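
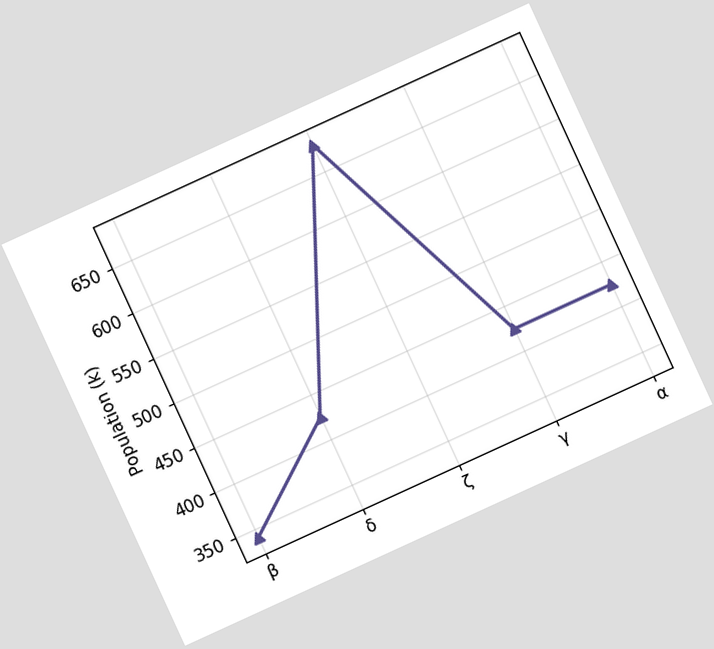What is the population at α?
The chart is tilted about 25° counter-clockwise. At α, the line is at 425k.

425k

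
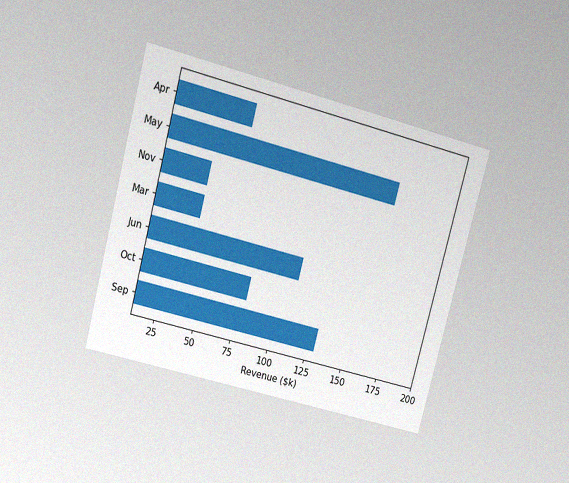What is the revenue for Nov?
$40k

The chart is tilted about 15° clockwise and viewed slightly from above, with some photo noise. Reading along the chart's x-axis, the Nov bar reaches $40k.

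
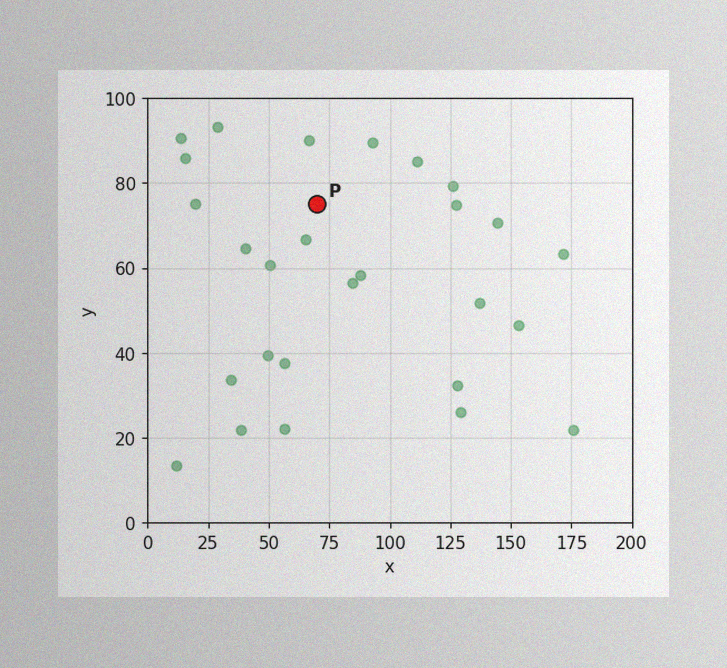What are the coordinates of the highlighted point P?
(70, 75)

The image has some photo noise and uneven lighting. Following the gridlines from P to each axis, P sits at (70, 75).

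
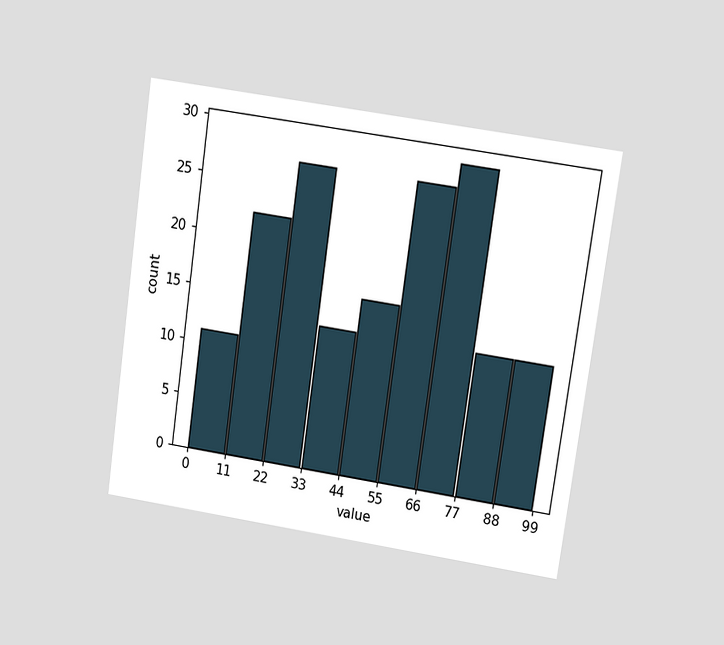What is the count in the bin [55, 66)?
The chart is tilted about 8° clockwise and viewed at a slight angle. The [55, 66) bin has height 27.

27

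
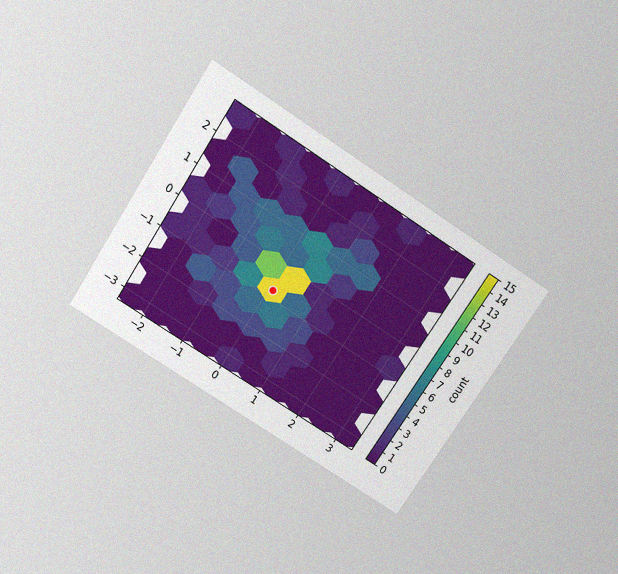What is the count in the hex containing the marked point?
The chart is tilted about 33° clockwise and viewed slightly from above, with some photo noise. The marked hex reads 15 on the colorbar.

15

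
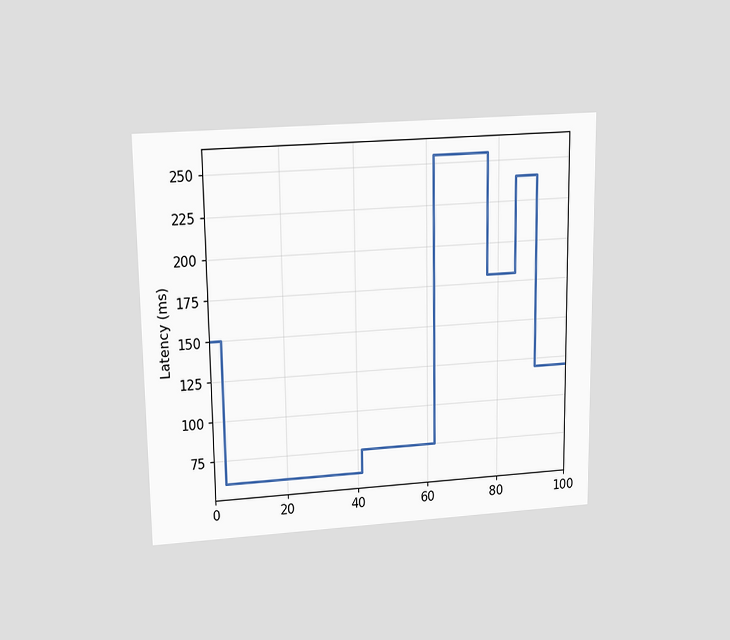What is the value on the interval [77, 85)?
The chart is viewed slightly from above. On [77, 85) the step sits at 180ms.

180ms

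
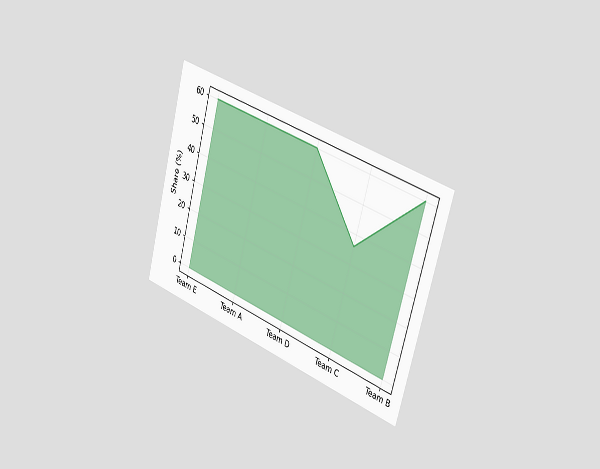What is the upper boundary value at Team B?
60%

The chart is tilted about 16° clockwise and viewed slightly from the right. At Team B the upper boundary is at 60%.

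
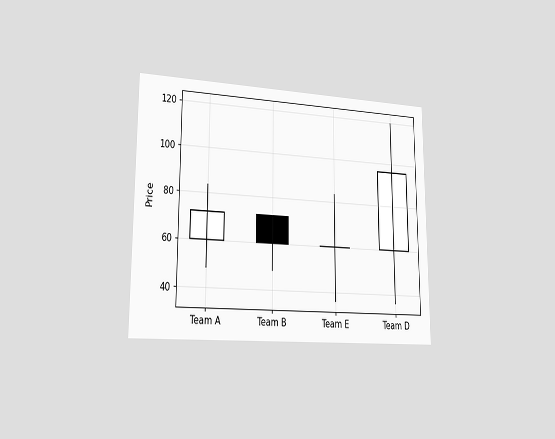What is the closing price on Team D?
The chart is viewed slightly from the left. The Team D candle closes at 96.

96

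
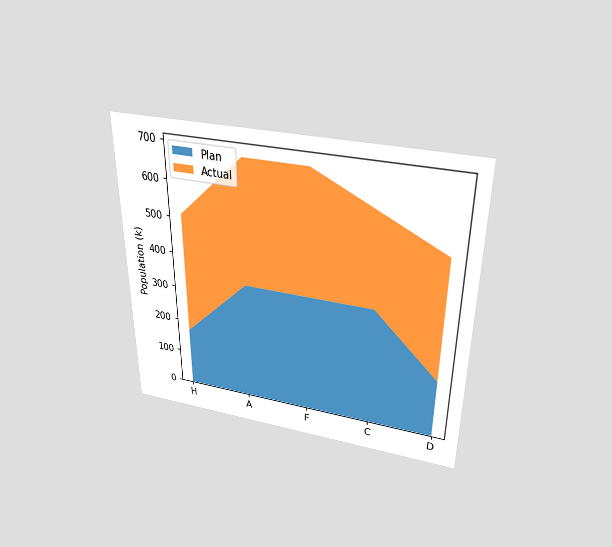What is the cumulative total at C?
595k

The chart is viewed slightly from above. The stacked total at C reaches 595k.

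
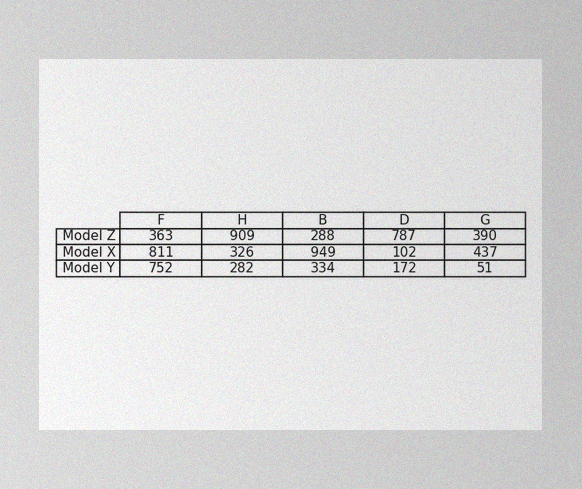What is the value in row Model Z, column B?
288

The image has some photo noise and uneven lighting. The (Model Z, B) cell reads 288.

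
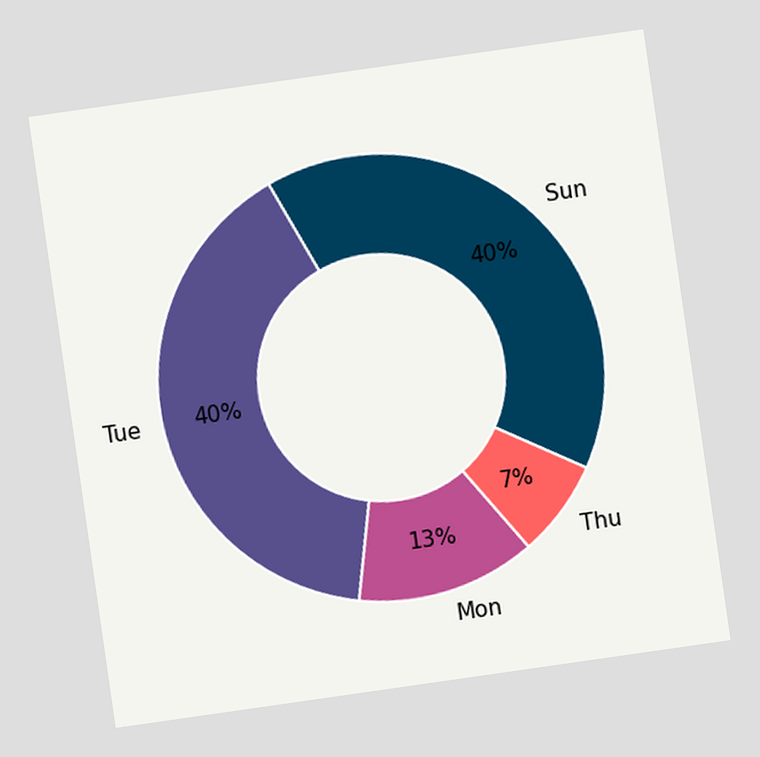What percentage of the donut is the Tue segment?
40%

The chart is tilted about 8° counter-clockwise. The Tue segment takes up 40% of the ring.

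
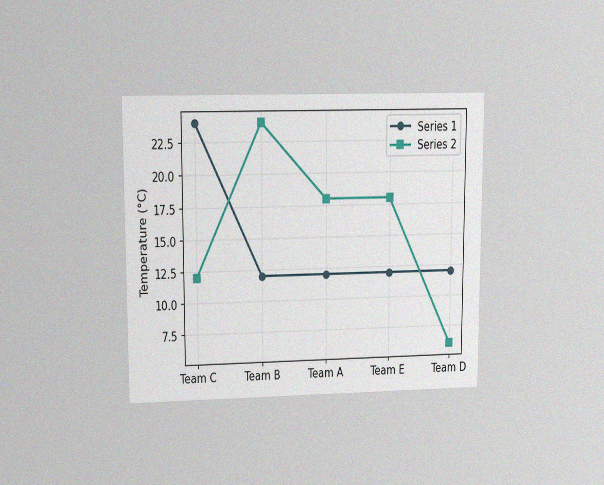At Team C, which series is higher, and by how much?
The chart is viewed at a slight angle, with some photo noise. At Team C, Series 1 sits above the other line by 12°C.

Series 1, by 12°C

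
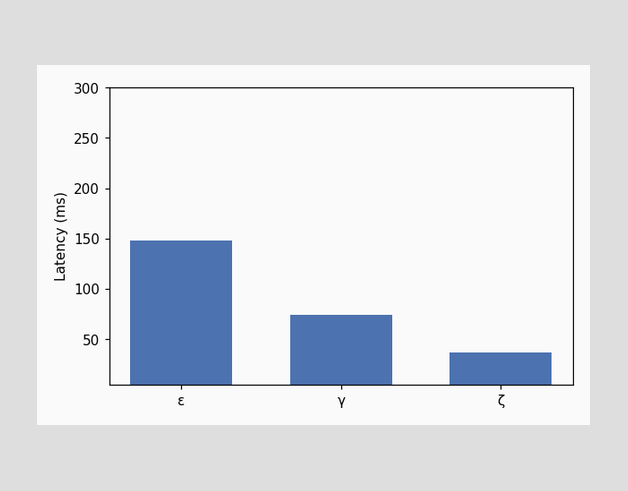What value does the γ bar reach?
Reading along the chart's y-axis, the γ bar reaches 74ms.

74ms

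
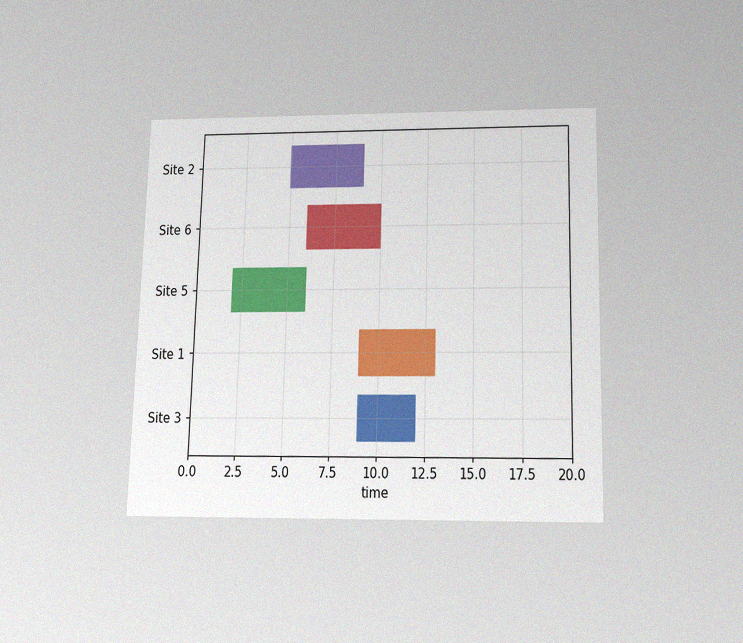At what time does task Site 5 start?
The chart is viewed slightly from below, with some photo noise. The Site 5 bar begins at t=2.

2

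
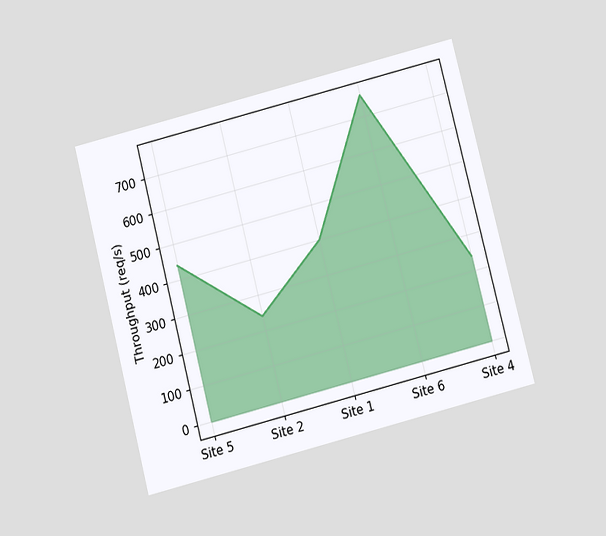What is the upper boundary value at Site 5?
440req/s

The chart is tilted about 14° counter-clockwise and viewed slightly from below. At Site 5 the upper boundary is at 440req/s.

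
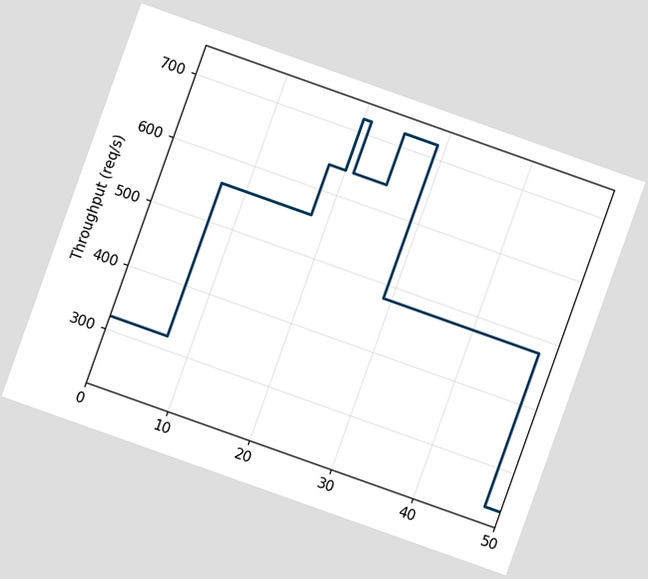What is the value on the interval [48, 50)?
The chart is tilted about 20° clockwise. On [48, 50) the step sits at 240req/s.

240req/s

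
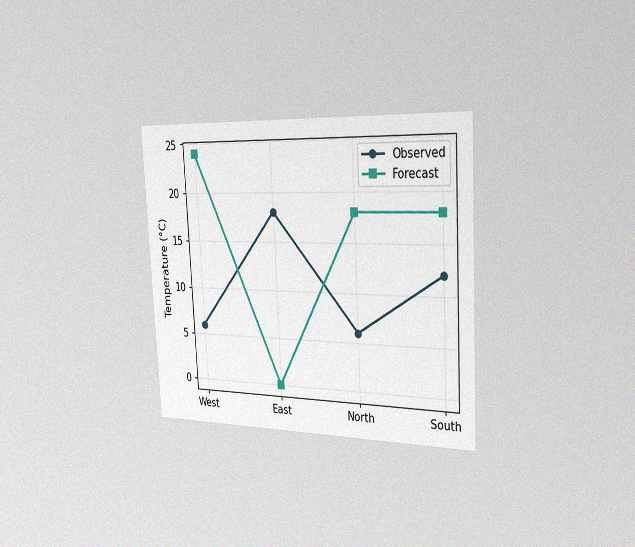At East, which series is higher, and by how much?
The chart is tilted about 3° counter-clockwise and viewed slightly from the right, with some photo noise. At East, Observed sits above the other line by 18°C.

Observed, by 18°C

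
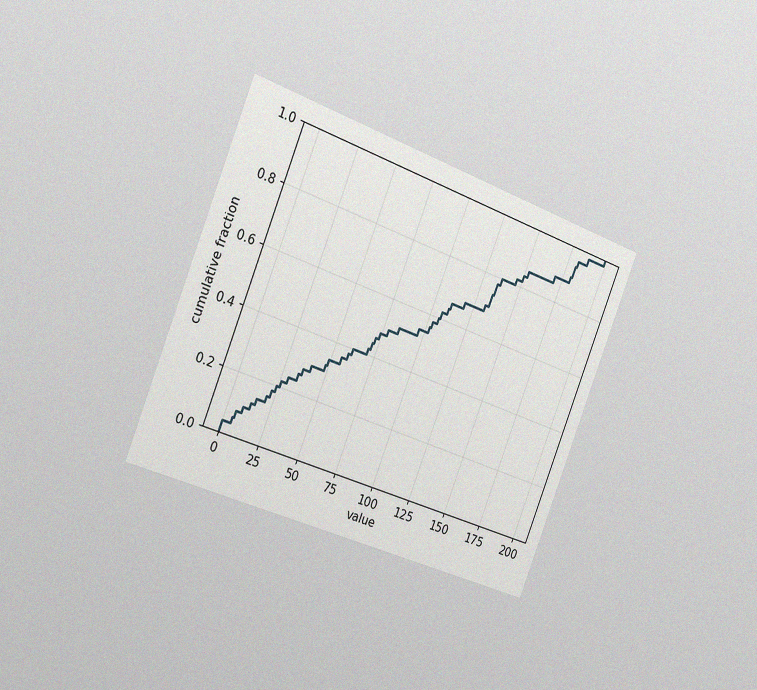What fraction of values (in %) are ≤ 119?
68%

The chart is tilted about 22° clockwise and viewed slightly from the left, with some photo noise. At x=119 the ECDF step is at 68%.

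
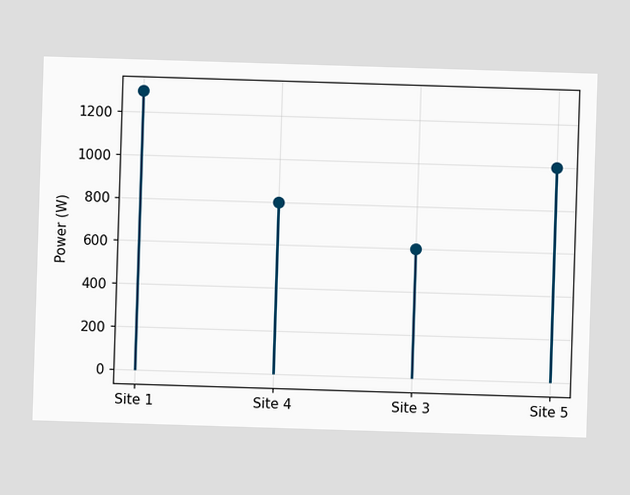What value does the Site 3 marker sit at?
600W

The Site 3 marker sits at 600W.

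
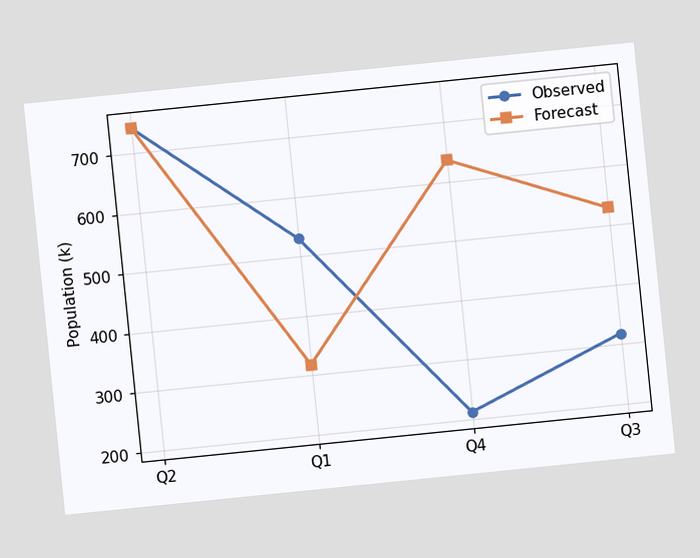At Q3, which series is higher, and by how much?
The chart is tilted about 6° counter-clockwise. At Q3, Forecast sits above the other line by 212k.

Forecast, by 212k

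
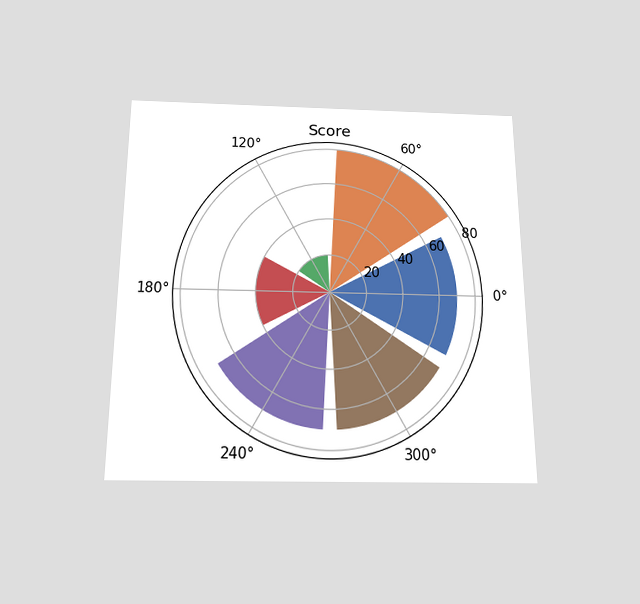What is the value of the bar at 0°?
70

The chart is viewed slightly from below. The bar at 0° reaches 70 on the radial axis.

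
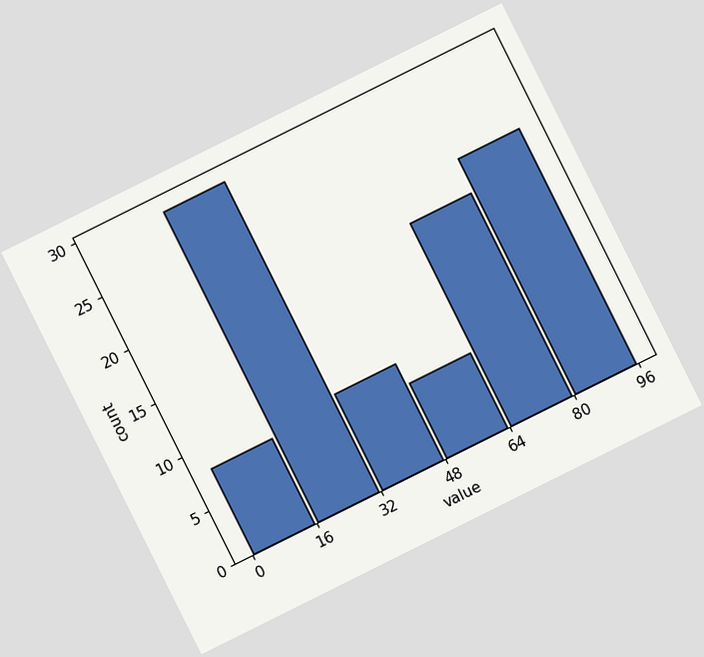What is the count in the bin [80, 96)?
22

The chart is tilted about 26° counter-clockwise. The [80, 96) bin has height 22.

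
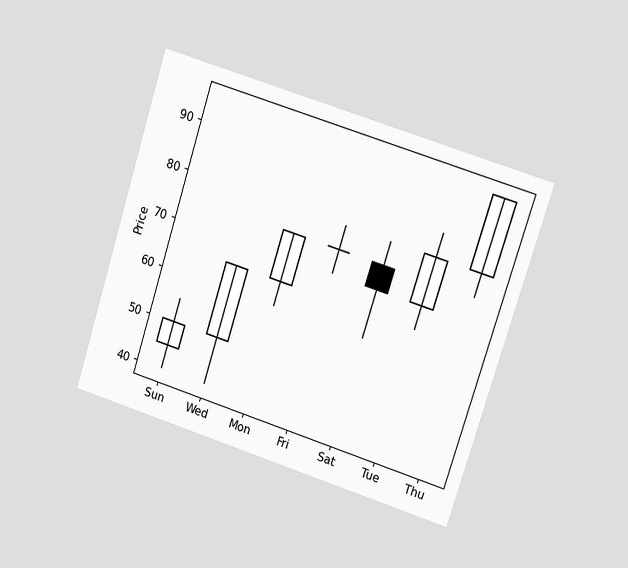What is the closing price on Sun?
50

The chart is tilted about 18° clockwise and viewed at a slight angle. The Sun candle closes at 50.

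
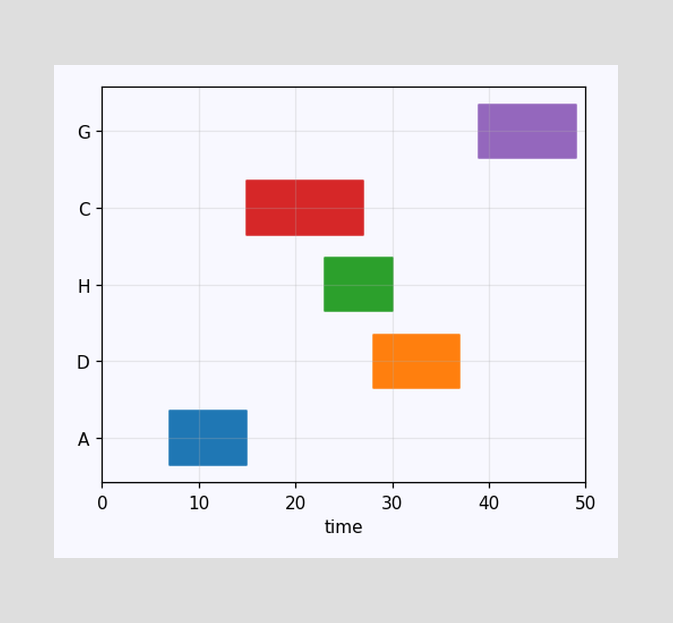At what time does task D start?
28

The D bar begins at t=28.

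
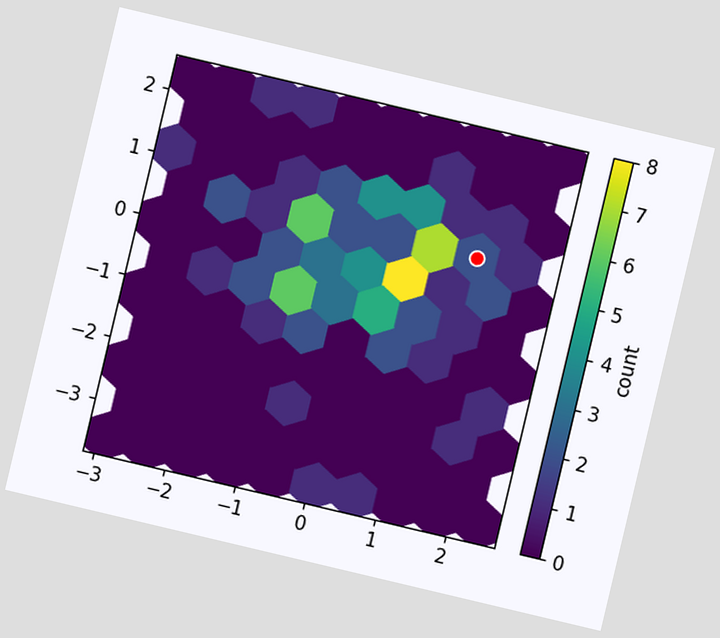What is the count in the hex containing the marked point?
The chart is tilted about 13° clockwise. The marked hex reads 2 on the colorbar.

2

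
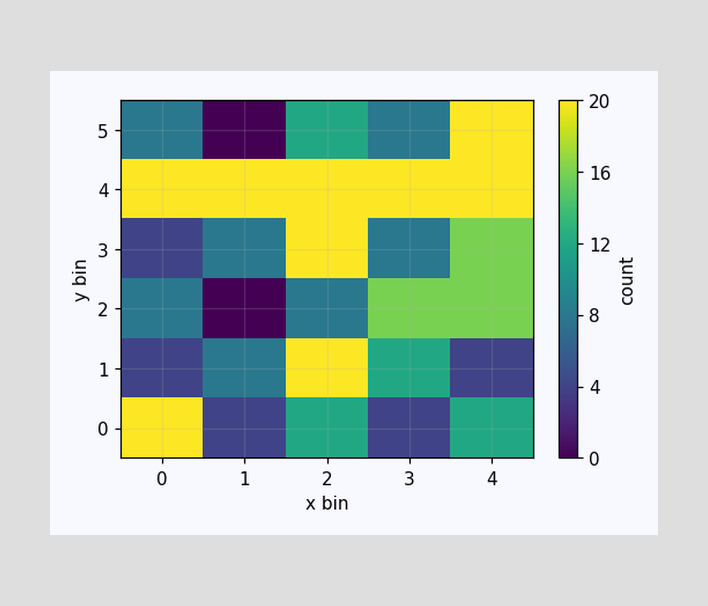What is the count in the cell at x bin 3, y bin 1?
12

Matching the cell (3, 1) against the colorbar gives 12.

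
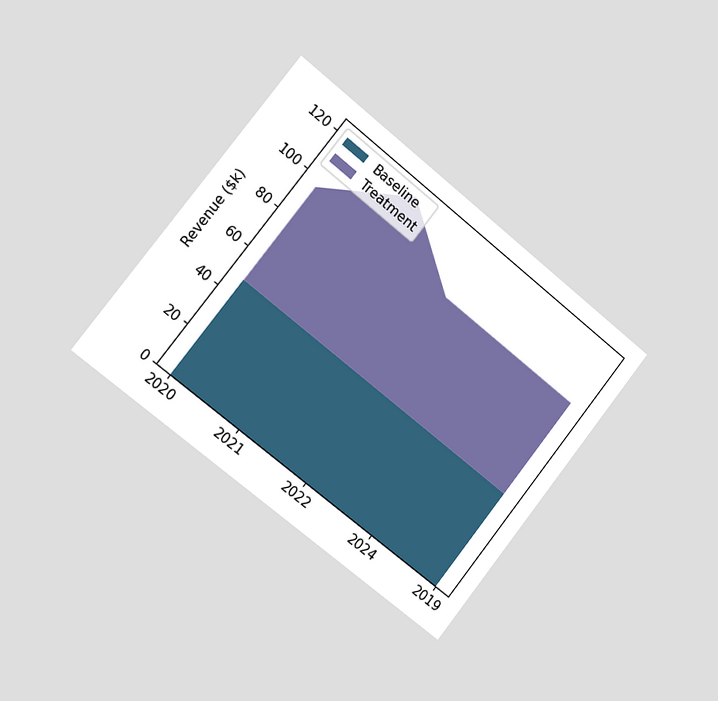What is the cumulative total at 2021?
The chart is tilted about 39° clockwise and viewed slightly from the left. The stacked total at 2021 reaches $120k.

$120k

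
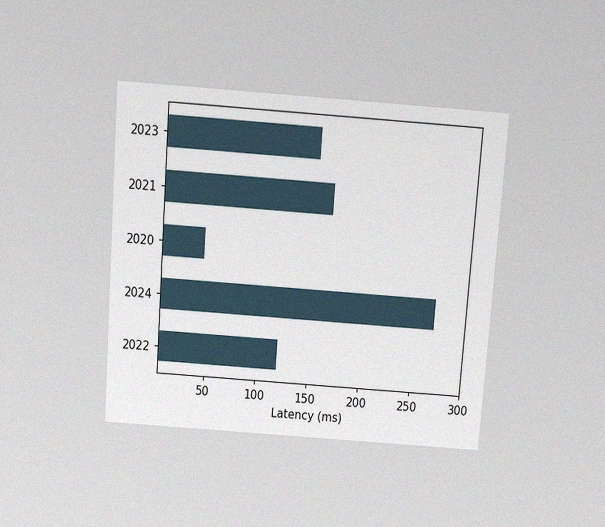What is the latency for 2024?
The chart is tilted about 4° clockwise and viewed slightly from above, with some photo noise. Reading along the chart's x-axis, the 2024 bar reaches 270ms.

270ms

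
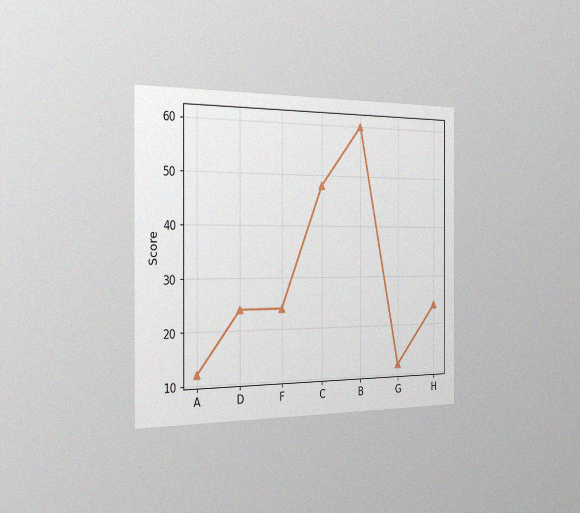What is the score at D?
The chart is viewed slightly from the left, with some photo noise. At D, the line is at 24.

24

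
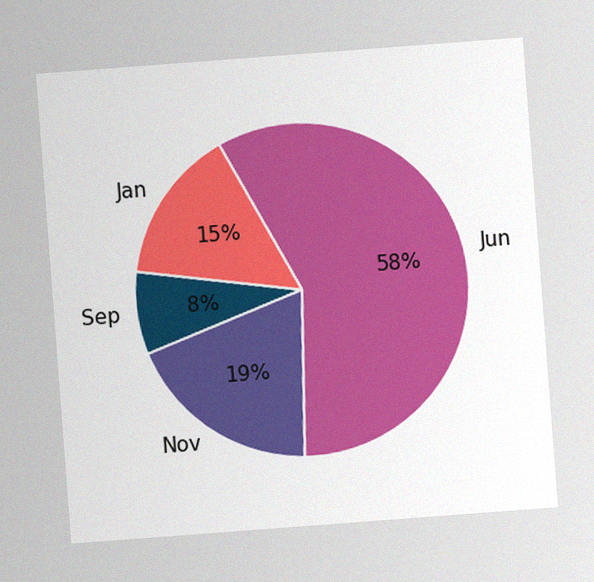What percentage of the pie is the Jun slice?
58%

The chart is tilted about 4° counter-clockwise, with some photo noise. The Jun slice takes up 58% of the pie.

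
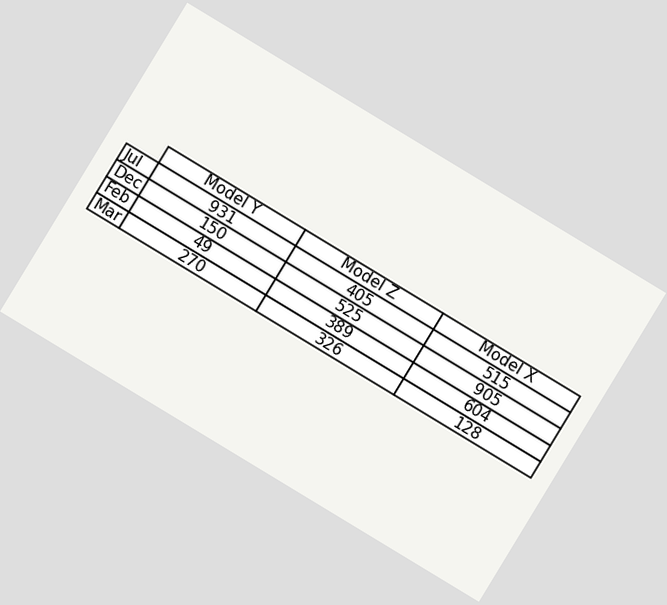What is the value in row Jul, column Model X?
515

The chart is tilted about 31° clockwise. The (Jul, Model X) cell reads 515.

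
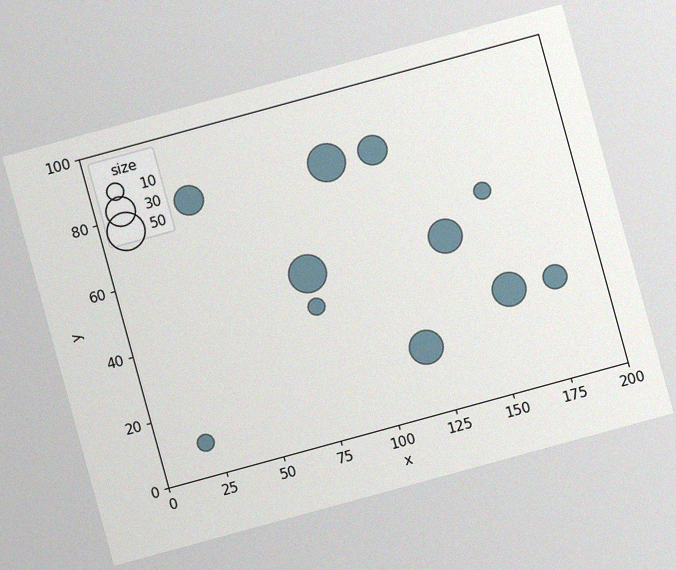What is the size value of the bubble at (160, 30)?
40

The chart is tilted about 15° counter-clockwise, with some photo noise. Matching the bubble at (160, 30) against the size legend gives 40.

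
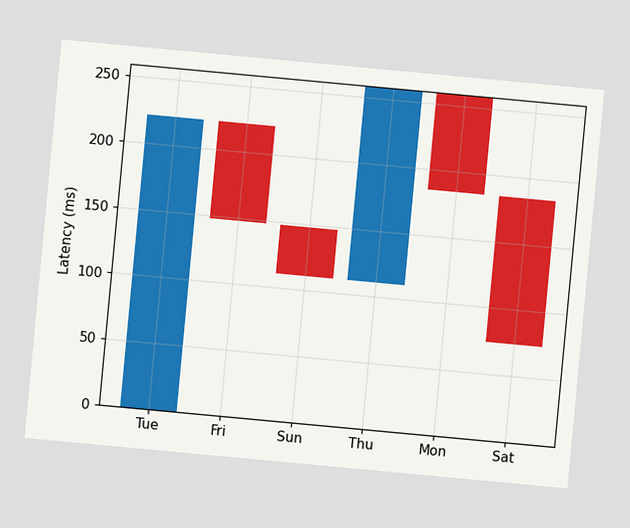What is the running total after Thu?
259ms

The chart is tilted about 5° clockwise. After Thu the running total reaches 259ms.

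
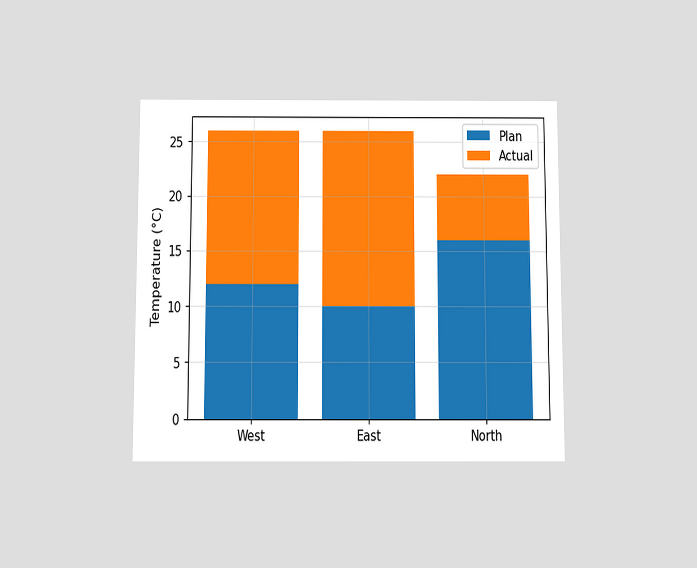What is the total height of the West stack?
The chart is viewed slightly from below. The West stack's top reaches 26°C on the y-axis.

26°C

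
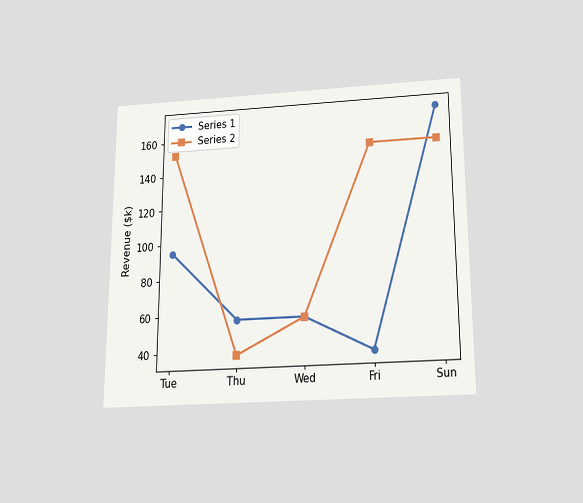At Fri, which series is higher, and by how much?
Series 2, by $114k

The chart is viewed slightly from below. At Fri, Series 2 sits above the other line by $114k.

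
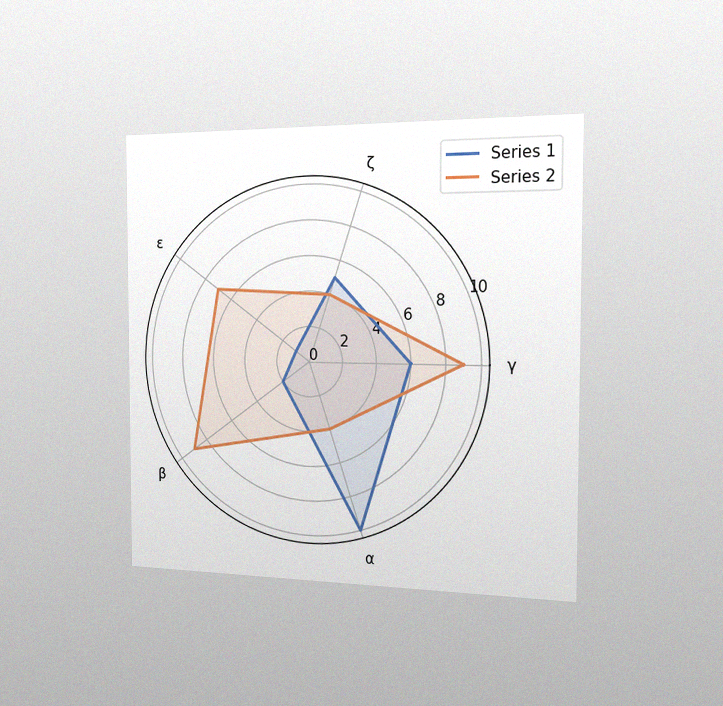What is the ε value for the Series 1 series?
1

The chart is viewed slightly from the right, with some photo noise. On the ε axis, Series 1 reaches 1.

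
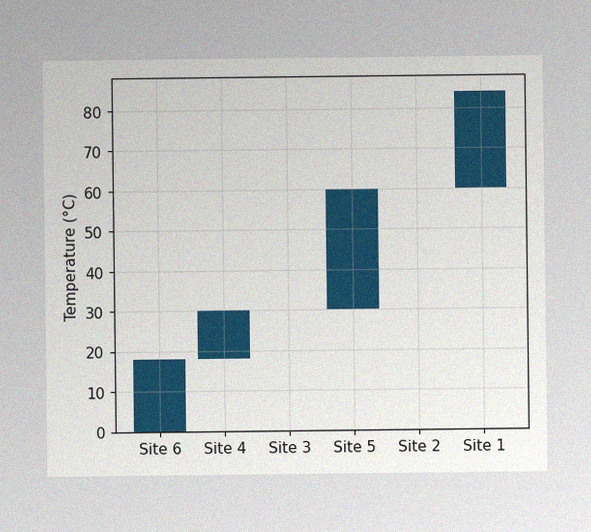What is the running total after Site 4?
30°C

The image has some photo noise and uneven lighting. After Site 4 the running total reaches 30°C.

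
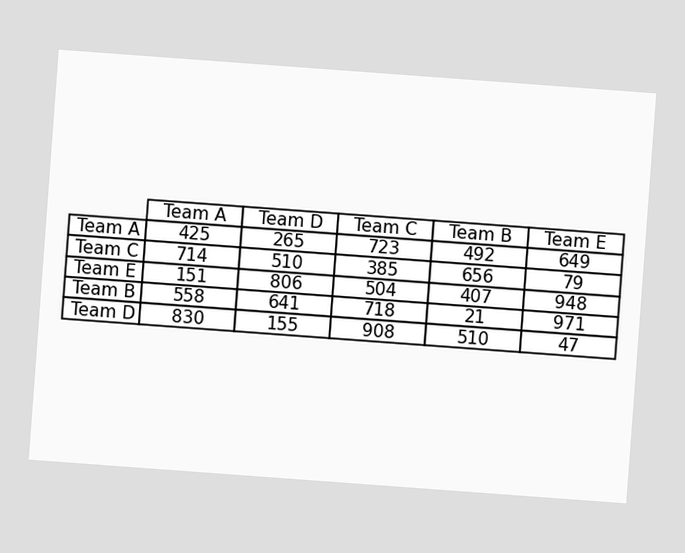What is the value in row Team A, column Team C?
The chart is tilted about 4° clockwise. The (Team A, Team C) cell reads 723.

723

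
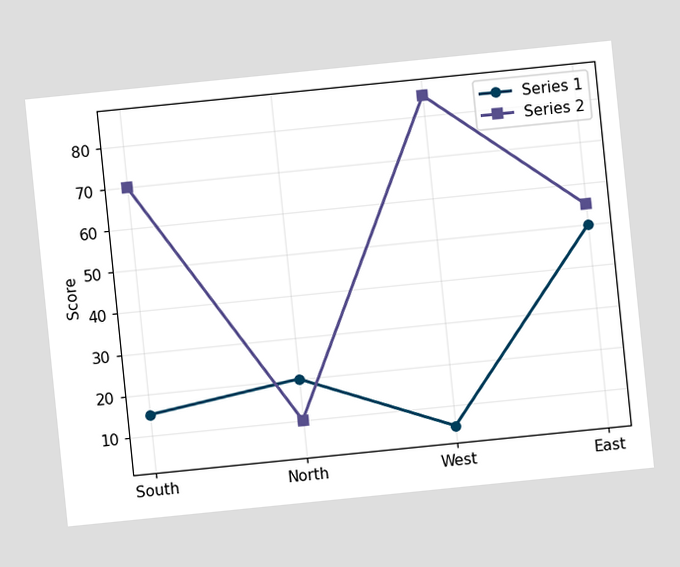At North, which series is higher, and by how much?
Series 1, by 10

The chart is tilted about 6° counter-clockwise. At North, Series 1 sits above the other line by 10.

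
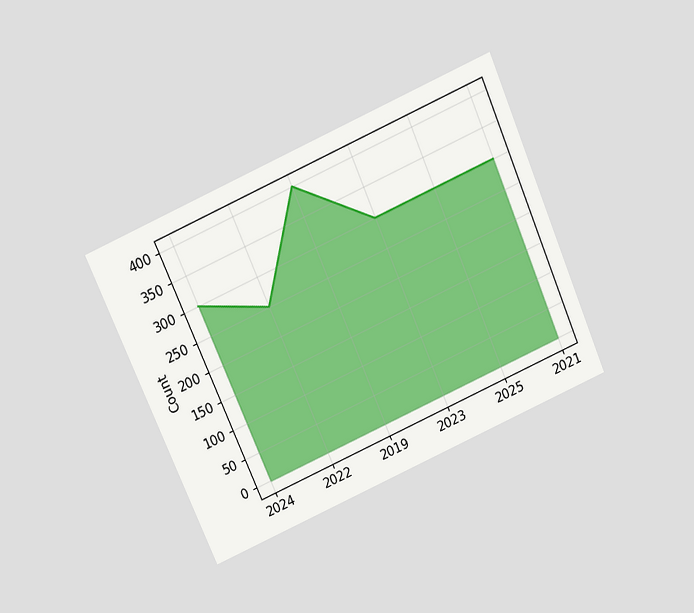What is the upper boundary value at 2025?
The chart is tilted about 24° counter-clockwise and viewed slightly from above. At 2025 the upper boundary is at 300.

300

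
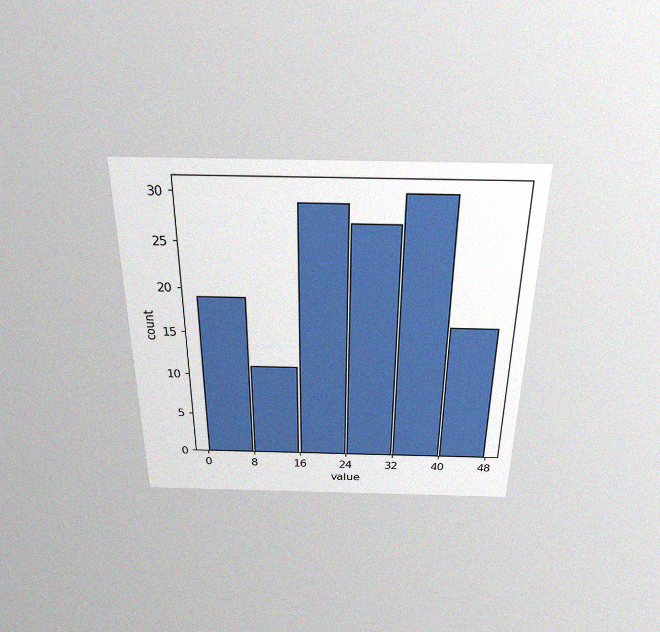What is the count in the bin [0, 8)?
The chart is viewed slightly from above, with some photo noise. The [0, 8) bin has height 19.

19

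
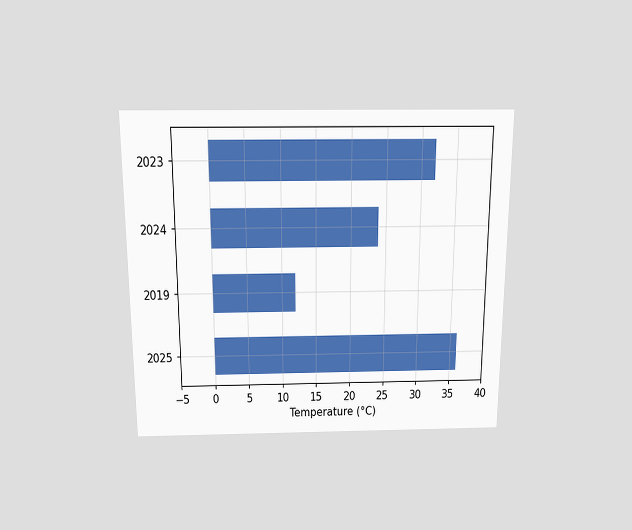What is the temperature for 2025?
The chart is viewed slightly from above. Reading along the chart's x-axis, the 2025 bar reaches 36°C.

36°C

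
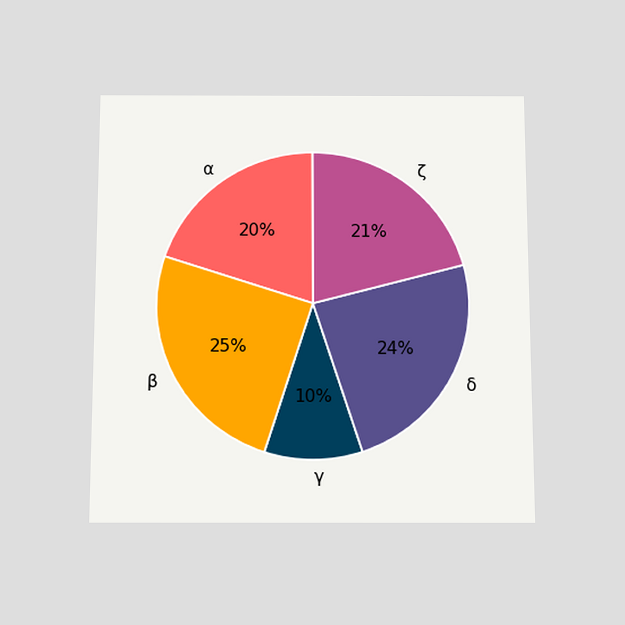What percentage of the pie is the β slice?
25%

The chart is viewed slightly from below. The β slice takes up 25% of the pie.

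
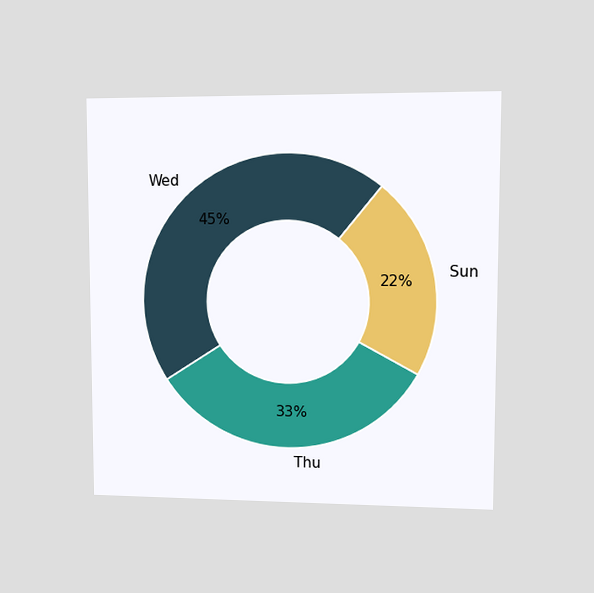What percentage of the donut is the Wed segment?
45%

The chart is viewed at a slight angle. The Wed segment takes up 45% of the ring.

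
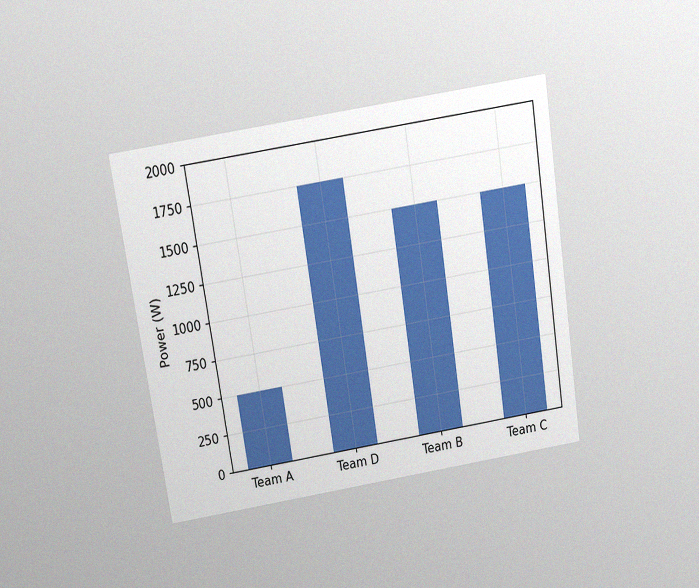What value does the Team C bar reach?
1500W

The chart is tilted about 9° counter-clockwise and viewed slightly from above, with some photo noise. Reading along the chart's y-axis, the Team C bar reaches 1500W.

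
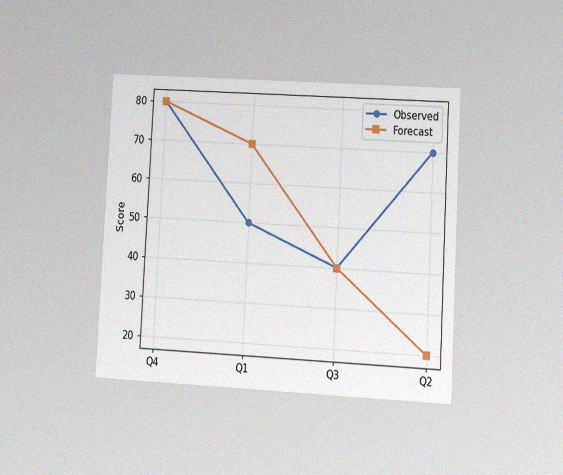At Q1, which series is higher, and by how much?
Forecast, by 20

The chart is tilted about 3° clockwise and viewed at a slight angle, with some photo noise. At Q1, Forecast sits above the other line by 20.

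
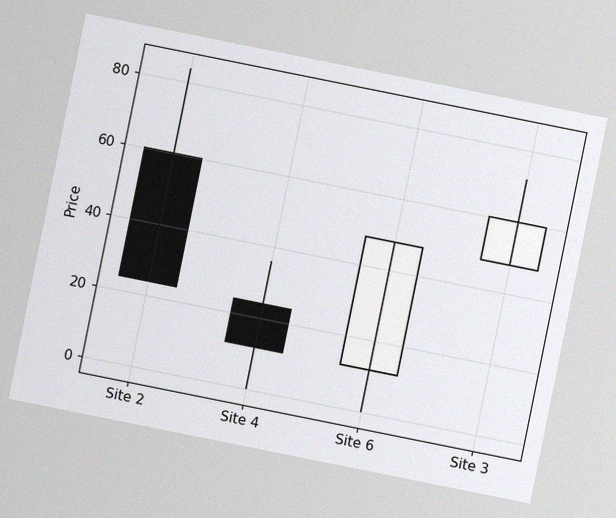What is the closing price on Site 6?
48

The chart is tilted about 11° clockwise, with some photo noise. The Site 6 candle closes at 48.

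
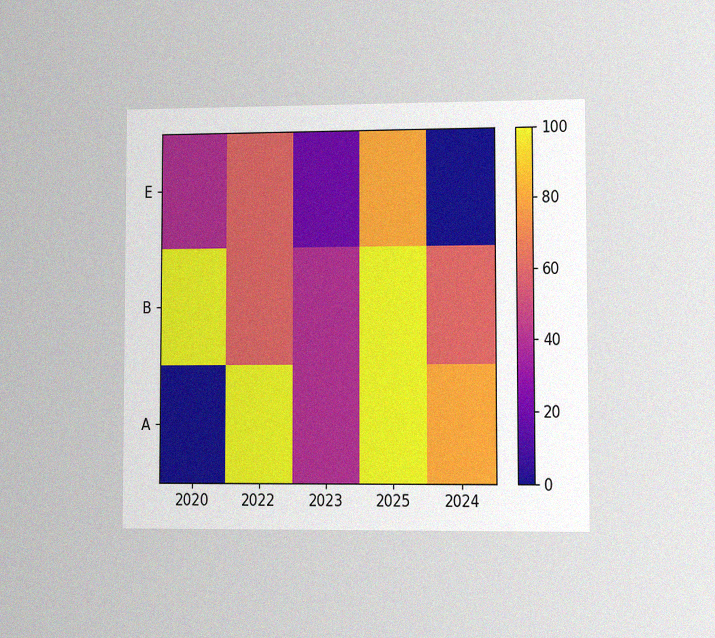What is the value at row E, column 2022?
The chart is viewed slightly from the right, with some photo noise. Matching cell (E, 2022) against the colorbar gives 60.

60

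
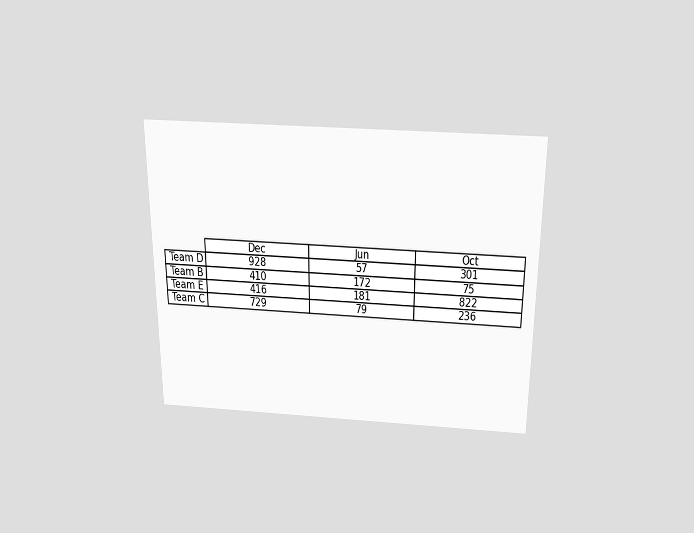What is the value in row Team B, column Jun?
The chart is viewed slightly from above. The (Team B, Jun) cell reads 172.

172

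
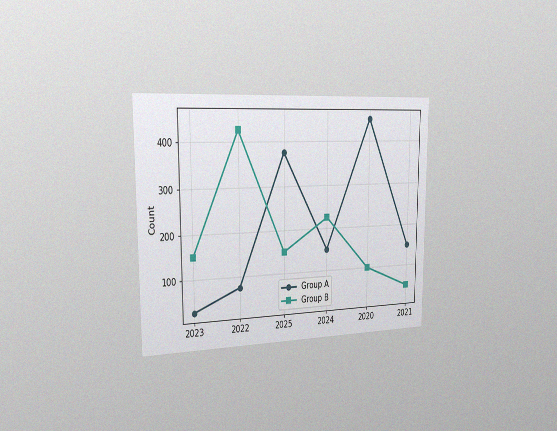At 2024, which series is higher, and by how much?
The chart is viewed slightly from the left, with some photo noise. At 2024, Group B sits above the other line by 75.

Group B, by 75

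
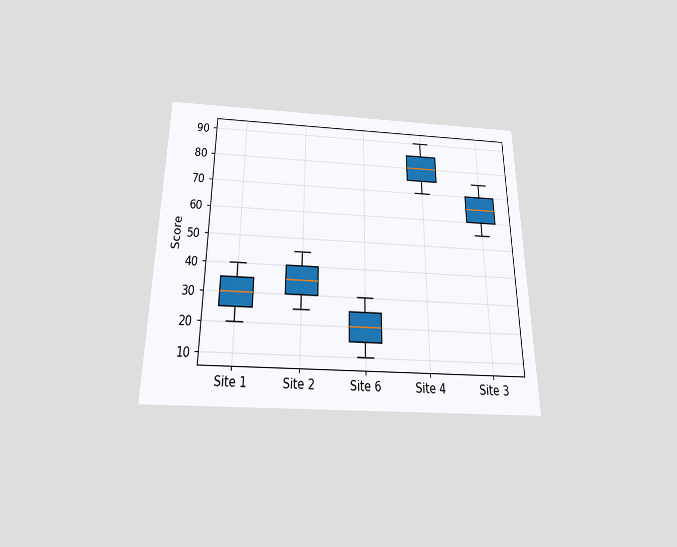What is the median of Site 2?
The chart is viewed slightly from below. The median line in the Site 2 box sits at 35.

35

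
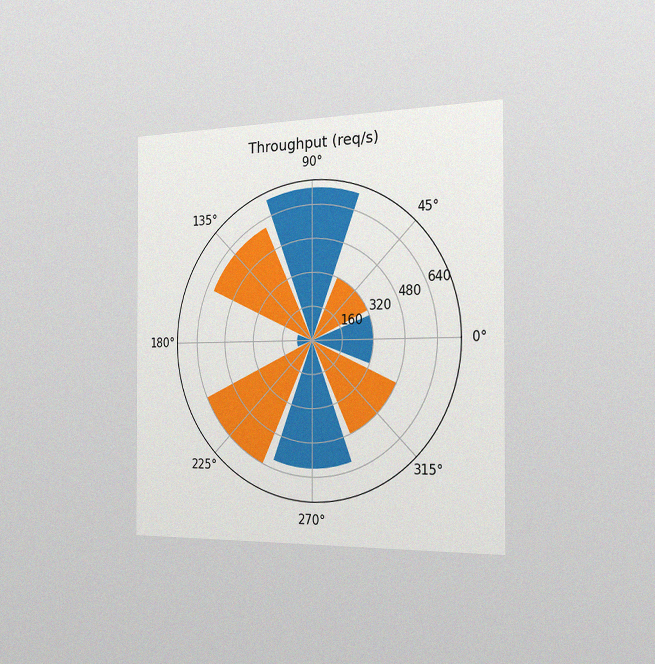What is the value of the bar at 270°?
600req/s

The chart is viewed slightly from the right, with some photo noise. The bar at 270° reaches 600req/s on the radial axis.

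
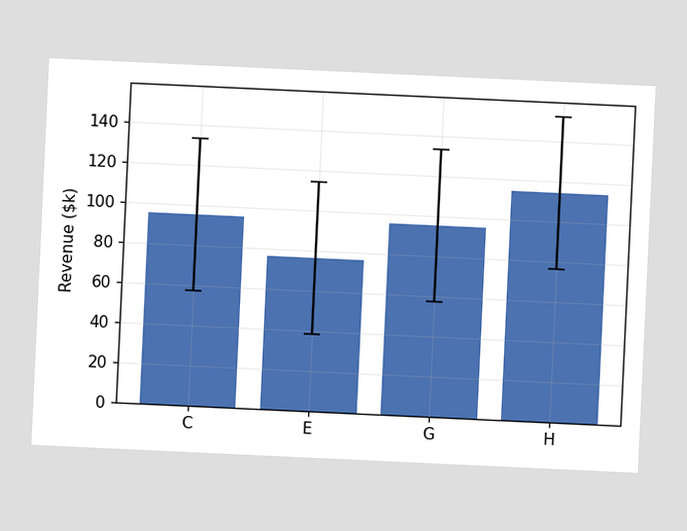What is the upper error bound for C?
The chart is tilted about 3° clockwise. The C bar's upper whisker reaches $133k.

$133k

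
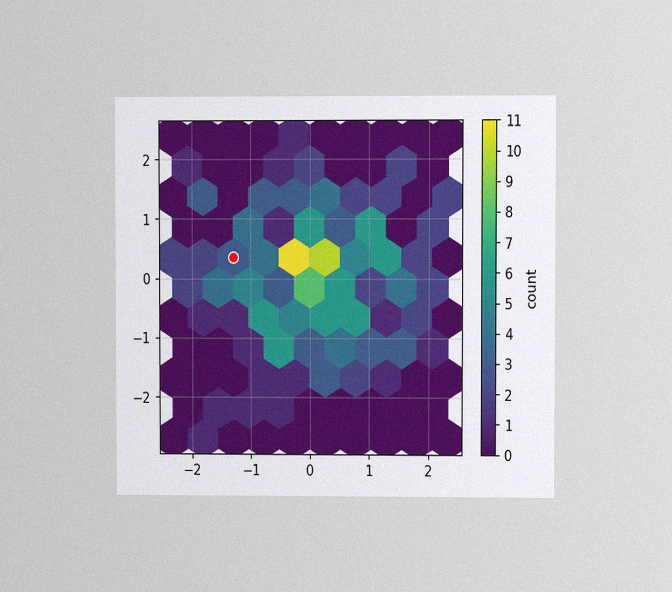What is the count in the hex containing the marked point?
The chart is viewed at a slight angle, with some photo noise. The marked hex reads 3 on the colorbar.

3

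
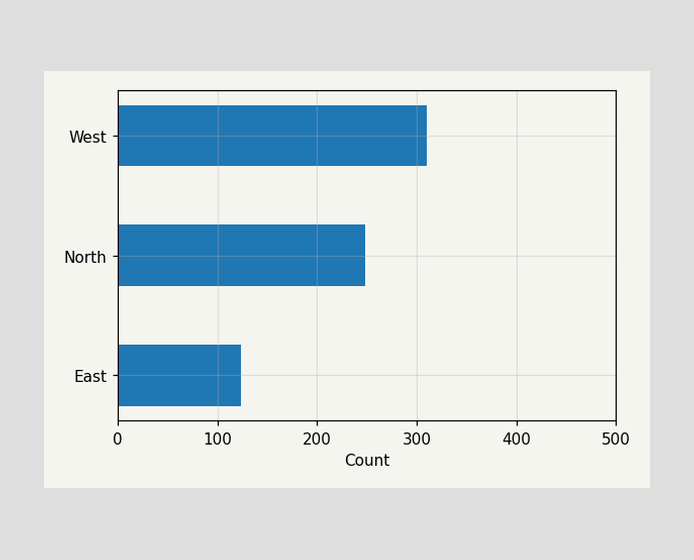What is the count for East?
Reading along the chart's x-axis, the East bar reaches 124.

124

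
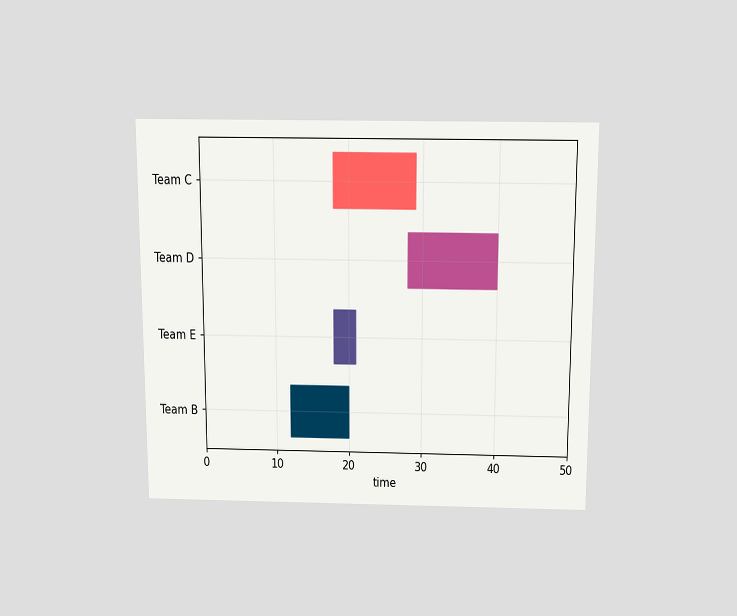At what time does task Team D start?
28

The chart is viewed slightly from above. The Team D bar begins at t=28.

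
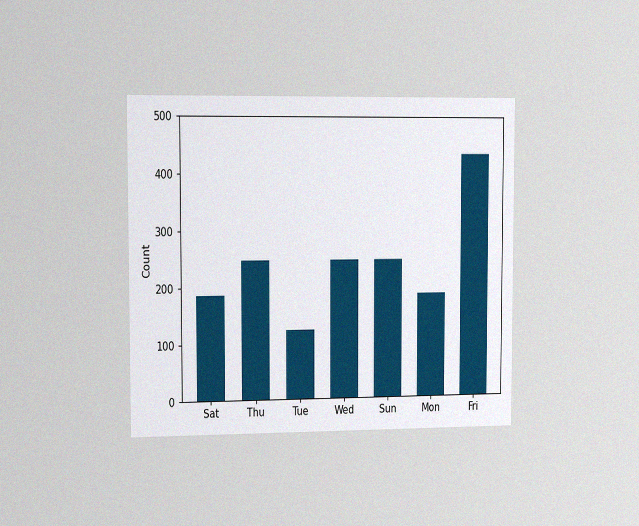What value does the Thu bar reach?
248

The chart is viewed slightly from the left, with some photo noise. Reading along the chart's y-axis, the Thu bar reaches 248.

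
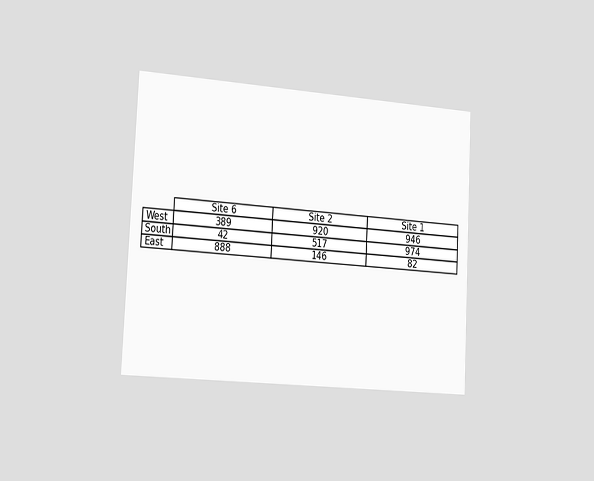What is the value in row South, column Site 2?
The chart is tilted about 3° clockwise and viewed slightly from the left. The (South, Site 2) cell reads 517.

517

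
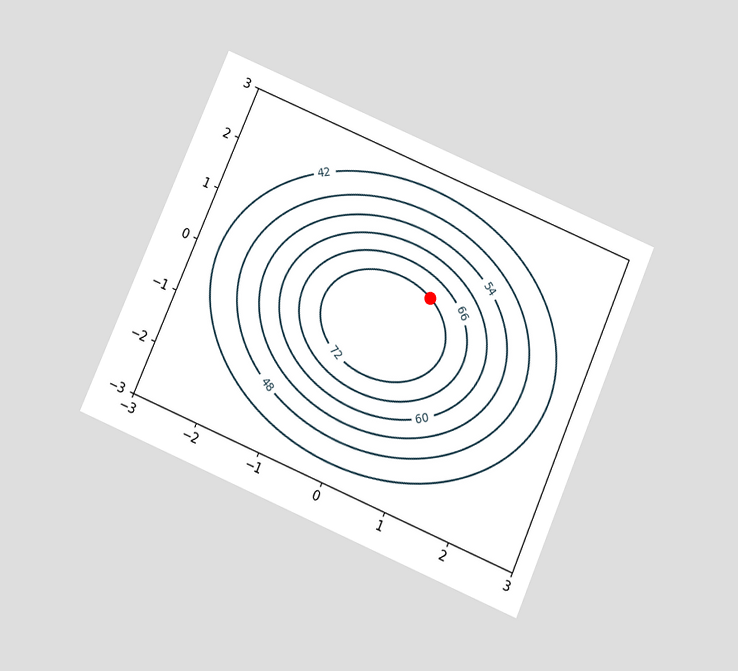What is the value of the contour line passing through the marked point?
The chart is tilted about 23° clockwise and viewed slightly from below. The marked point sits on the contour labelled 72.

72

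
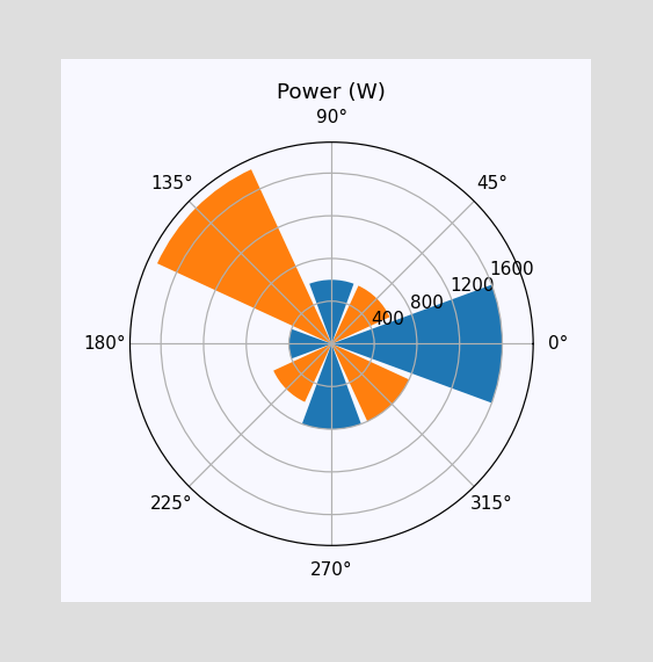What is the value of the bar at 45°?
600W

The bar at 45° reaches 600W on the radial axis.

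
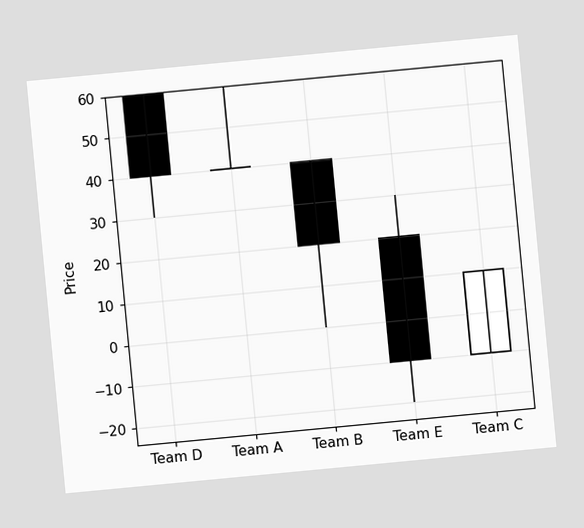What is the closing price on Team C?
10

The chart is tilted about 5° counter-clockwise. The Team C candle closes at 10.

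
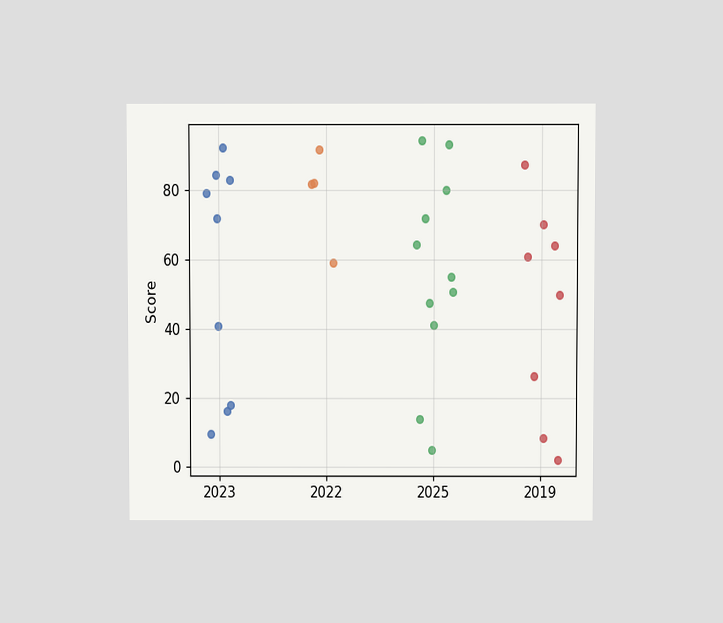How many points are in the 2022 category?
The chart is viewed at a slight angle. Counting the markers in the 2022 column gives 4.

4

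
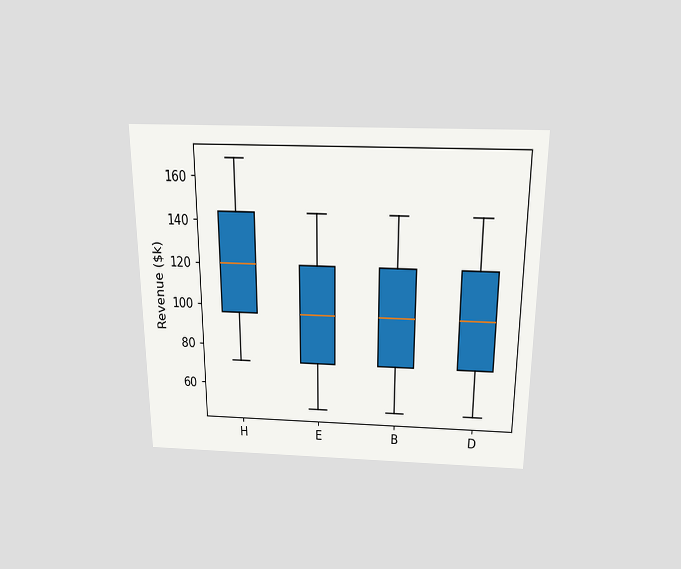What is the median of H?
$120k

The chart is viewed slightly from above. The median line in the H box sits at $120k.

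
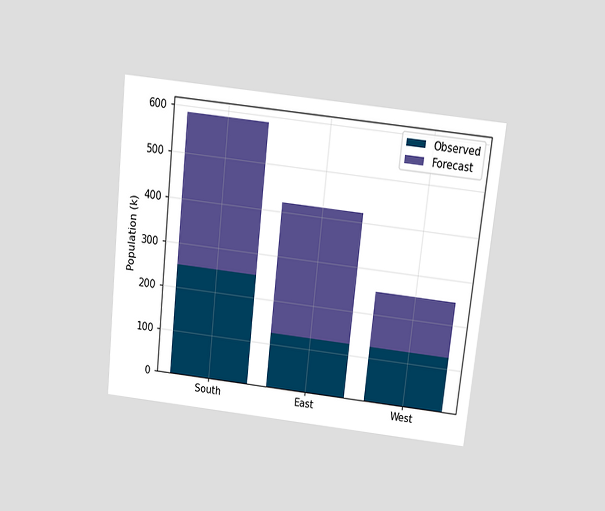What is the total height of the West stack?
The chart is tilted about 6° clockwise and viewed slightly from above. The West stack's top reaches 252k on the y-axis.

252k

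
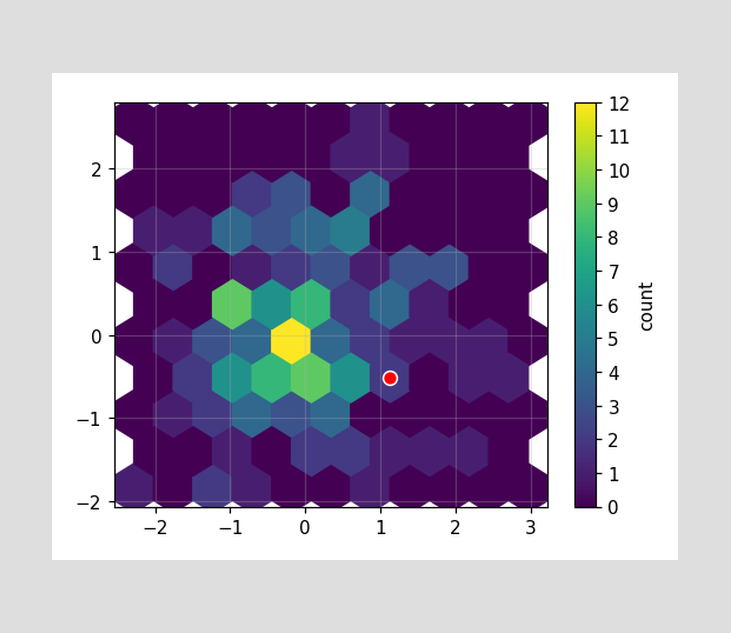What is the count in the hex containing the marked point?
2

The marked hex reads 2 on the colorbar.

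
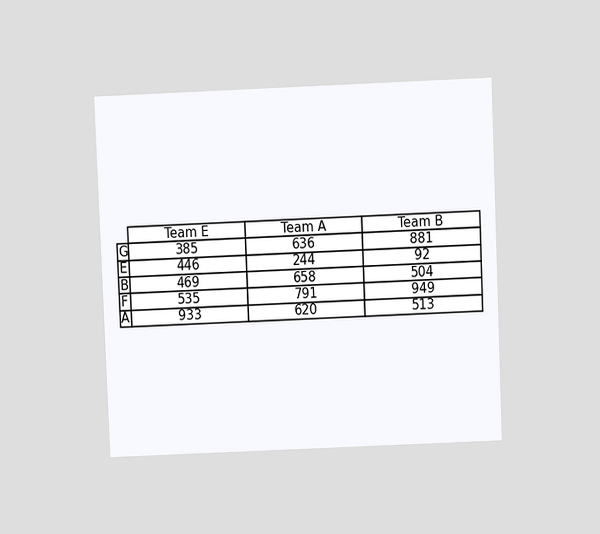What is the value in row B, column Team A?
The chart is tilted about 2° counter-clockwise and viewed slightly from above. The (B, Team A) cell reads 658.

658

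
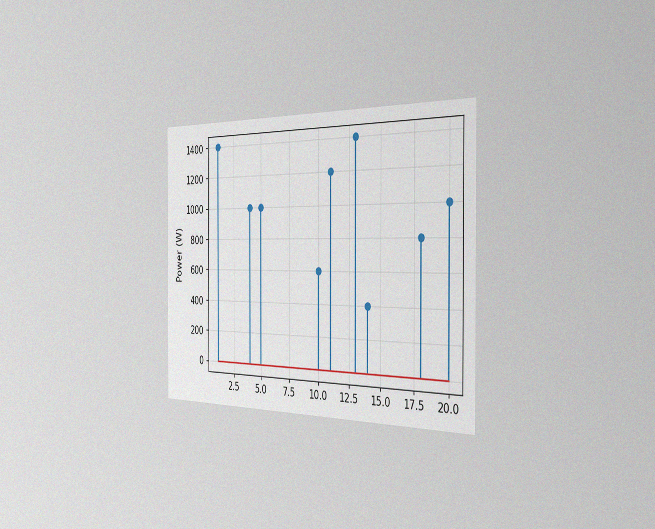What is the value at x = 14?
The chart is viewed slightly from the right, with some photo noise. The stem at x=14 reaches 400W.

400W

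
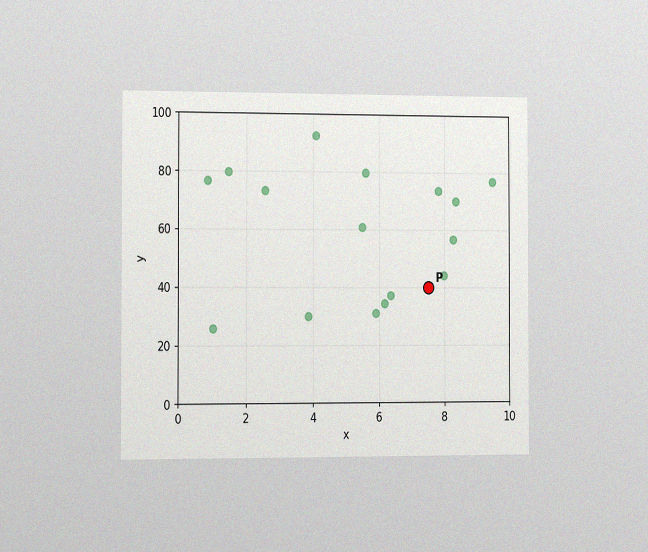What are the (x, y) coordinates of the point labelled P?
(7.5, 40)

The chart is viewed slightly from the left, with some photo noise. Following the gridlines from P to each axis, P sits at (7.5, 40).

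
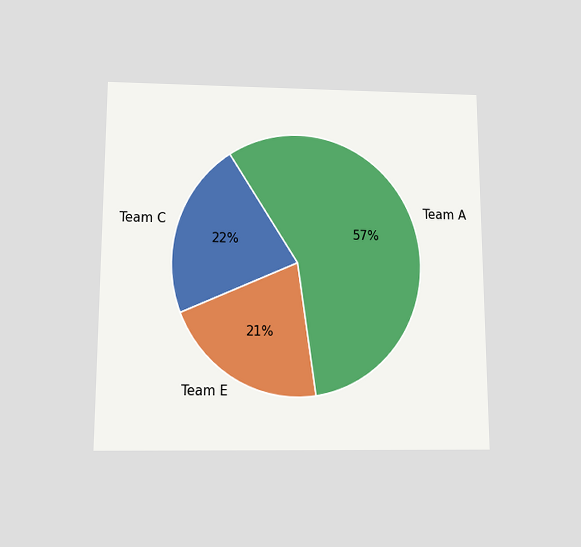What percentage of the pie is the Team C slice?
22%

The chart is viewed slightly from below. The Team C slice takes up 22% of the pie.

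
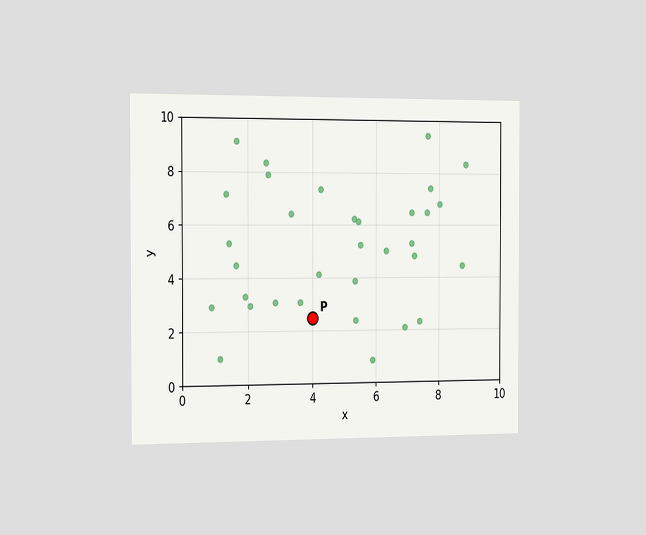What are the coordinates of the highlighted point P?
The chart is viewed slightly from the left. Following the gridlines from P to each axis, P sits at (4, 2.5).

(4, 2.5)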